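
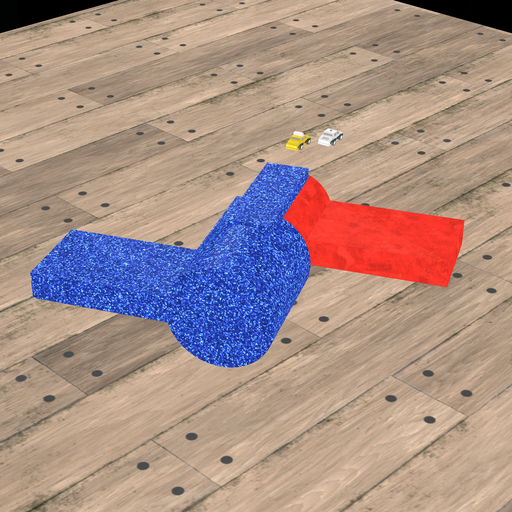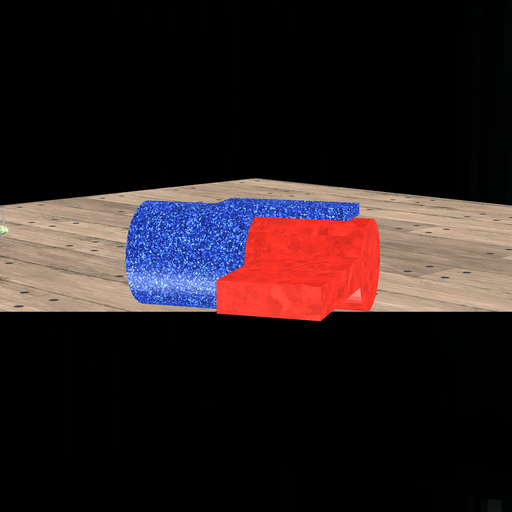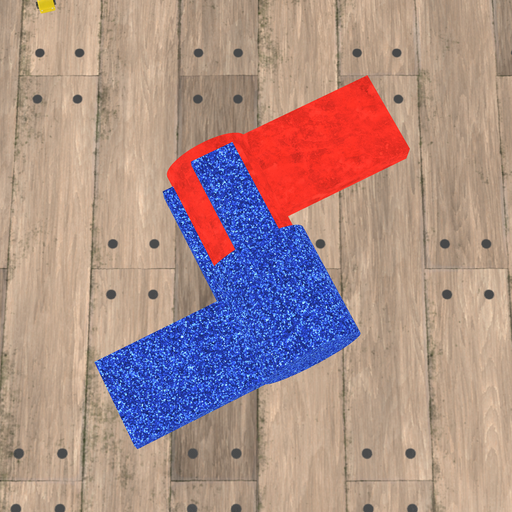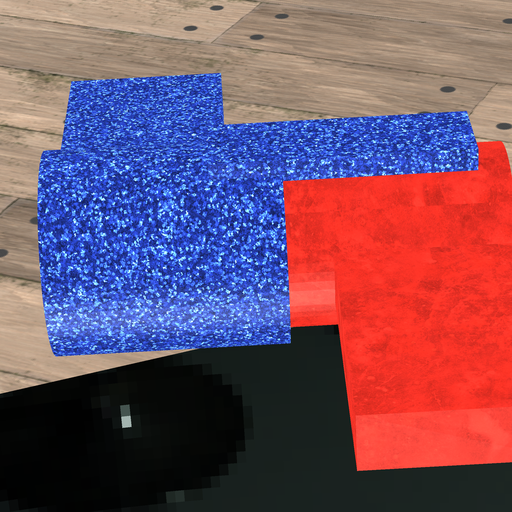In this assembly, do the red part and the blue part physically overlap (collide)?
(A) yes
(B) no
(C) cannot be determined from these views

(A) yes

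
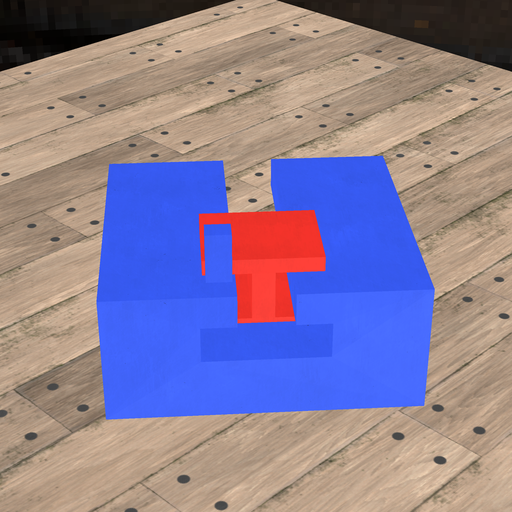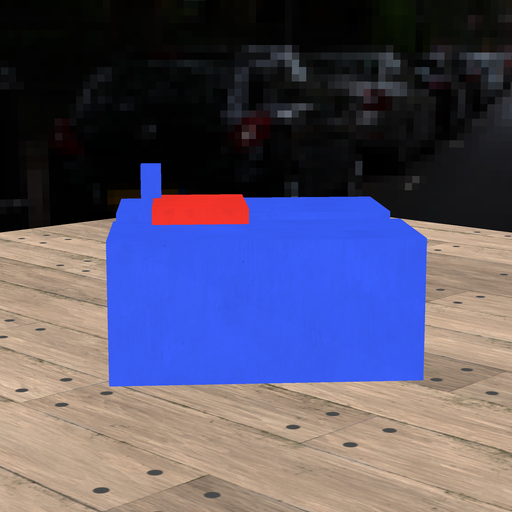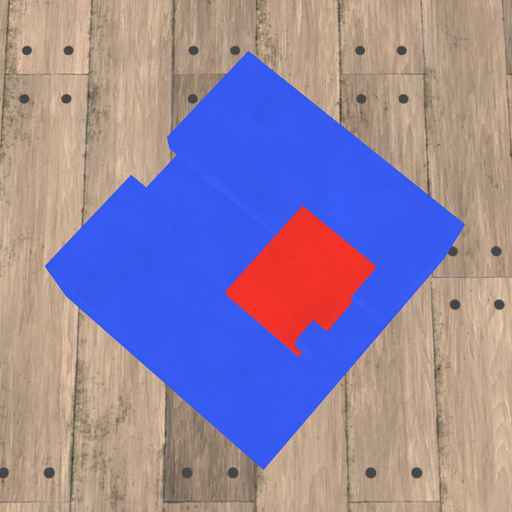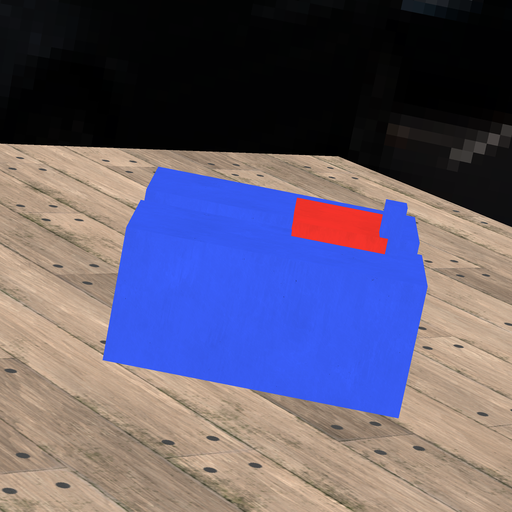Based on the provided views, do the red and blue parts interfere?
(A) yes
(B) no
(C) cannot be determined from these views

(A) yes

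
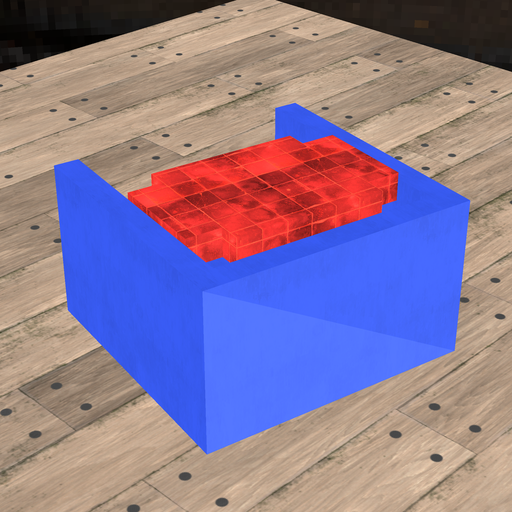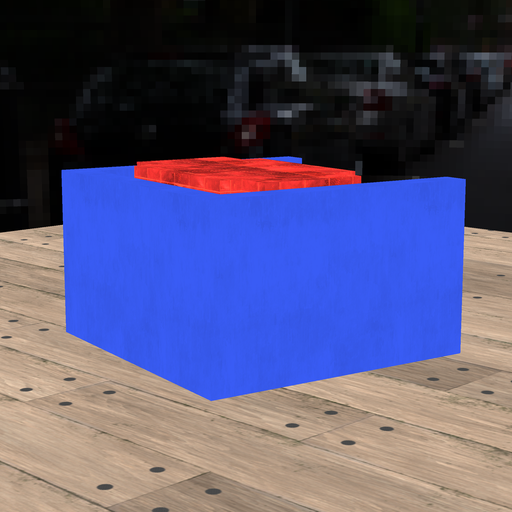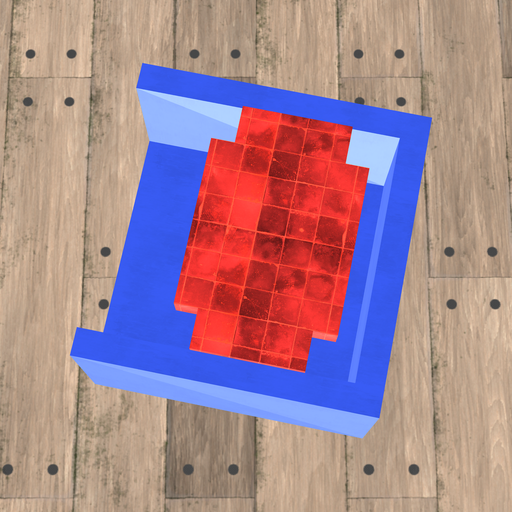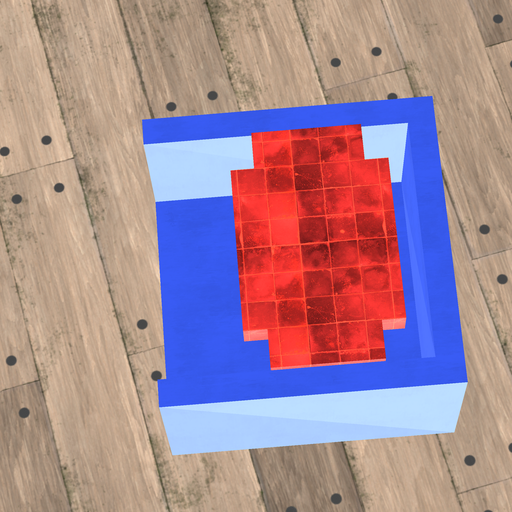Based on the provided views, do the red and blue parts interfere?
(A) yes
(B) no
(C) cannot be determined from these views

(B) no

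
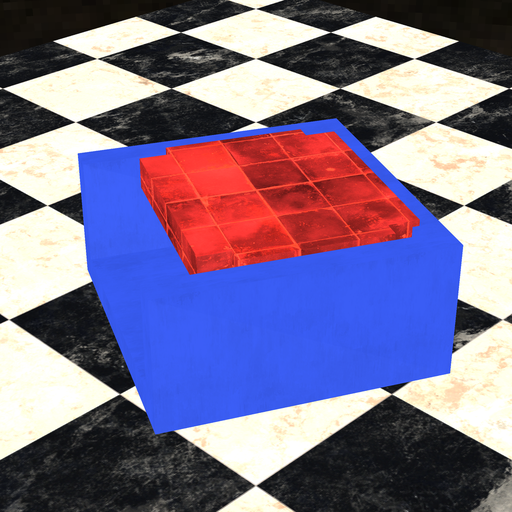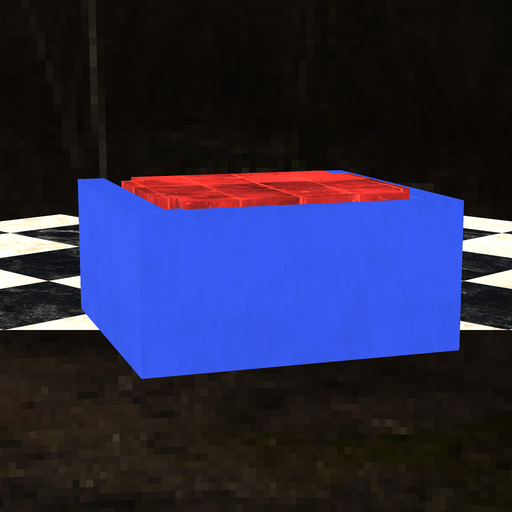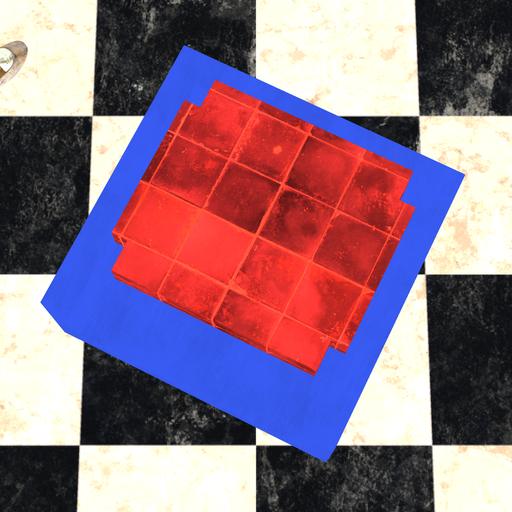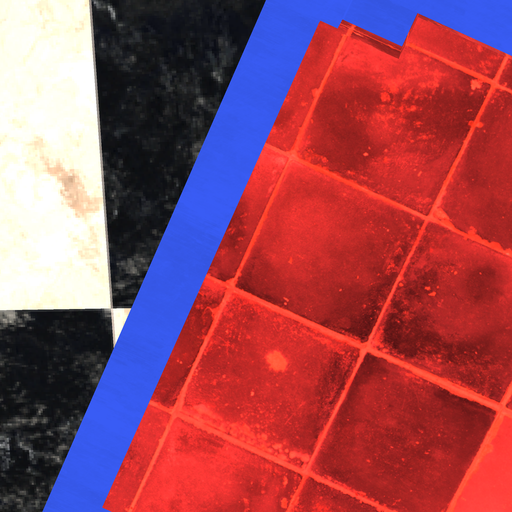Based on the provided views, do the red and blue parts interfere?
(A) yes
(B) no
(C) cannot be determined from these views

(A) yes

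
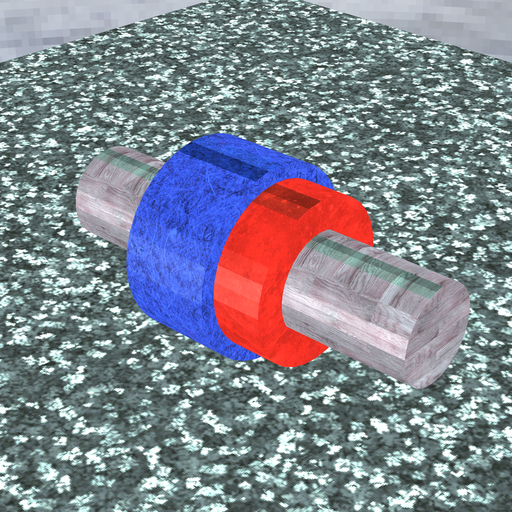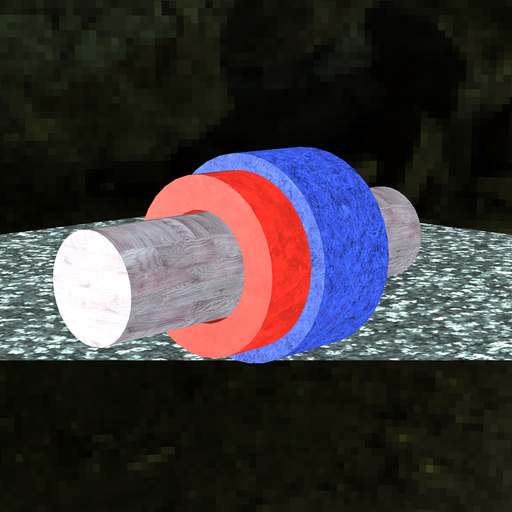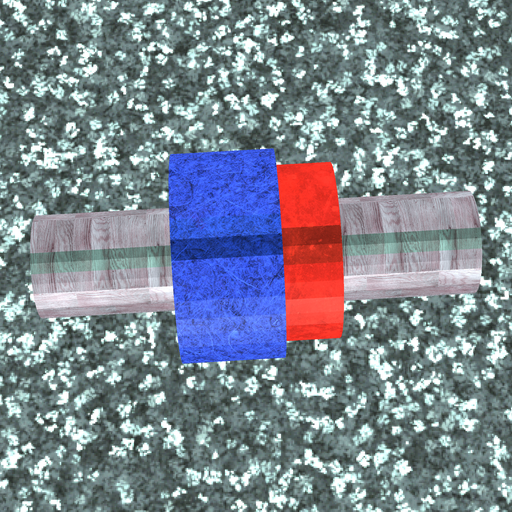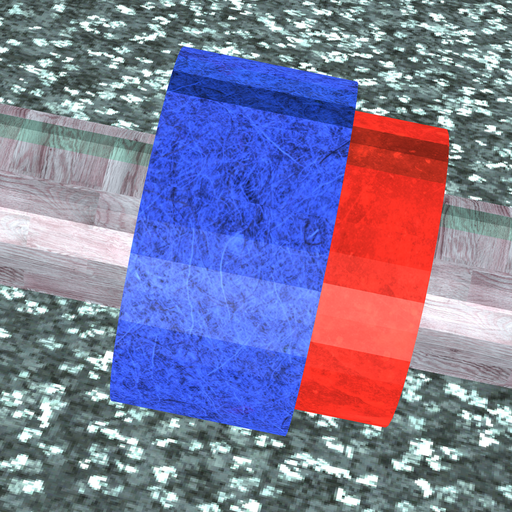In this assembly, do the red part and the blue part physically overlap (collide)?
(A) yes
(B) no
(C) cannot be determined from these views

(A) yes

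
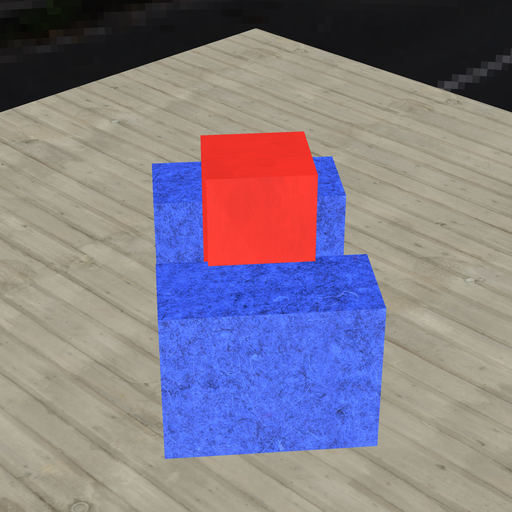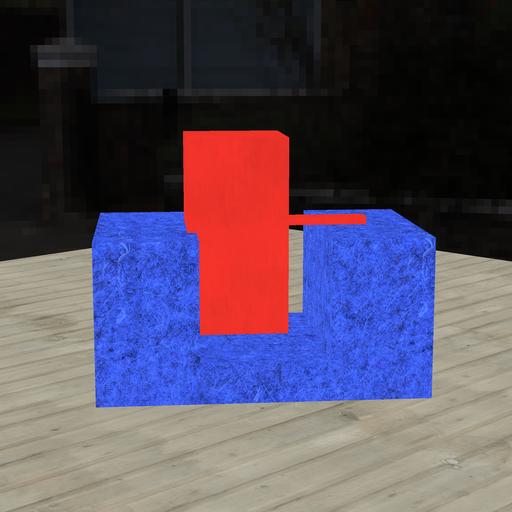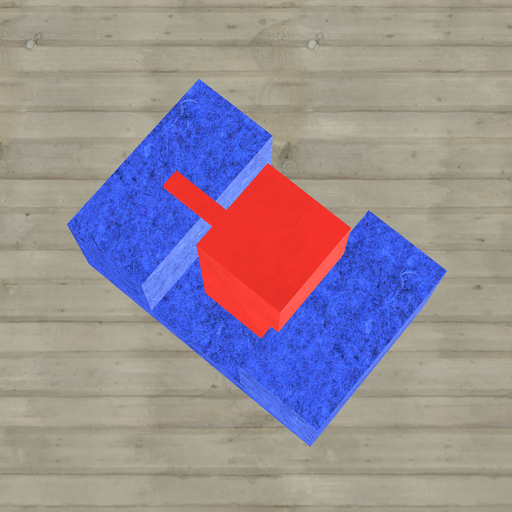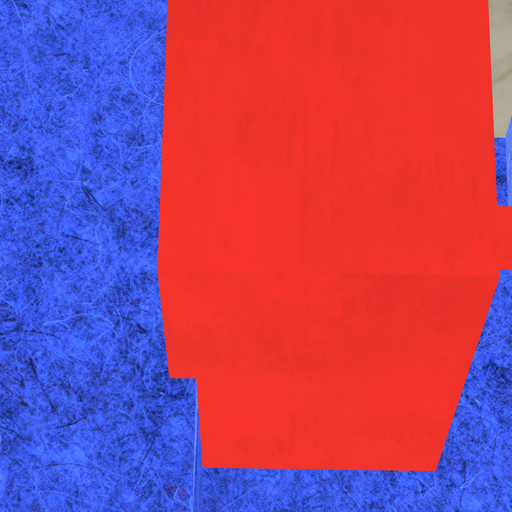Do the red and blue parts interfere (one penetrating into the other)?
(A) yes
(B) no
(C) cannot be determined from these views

(A) yes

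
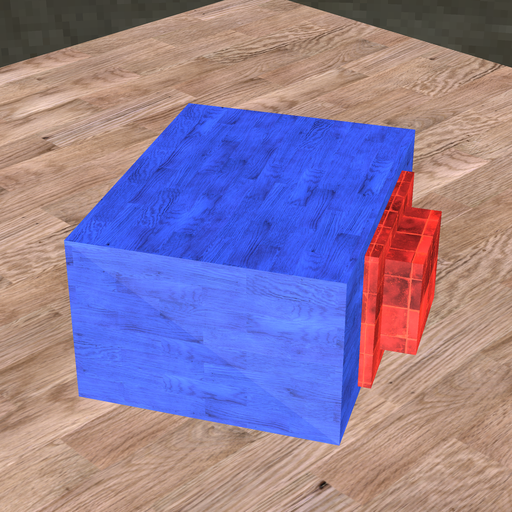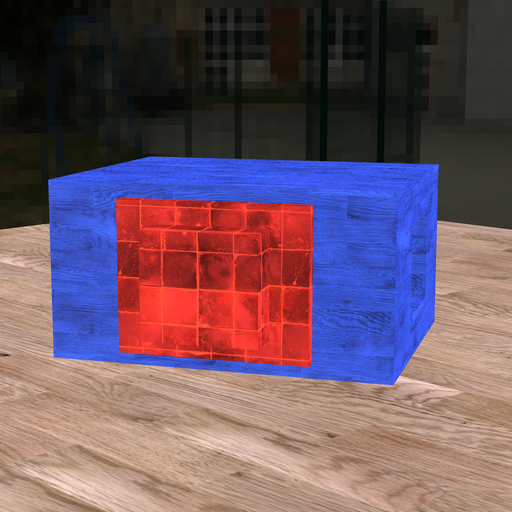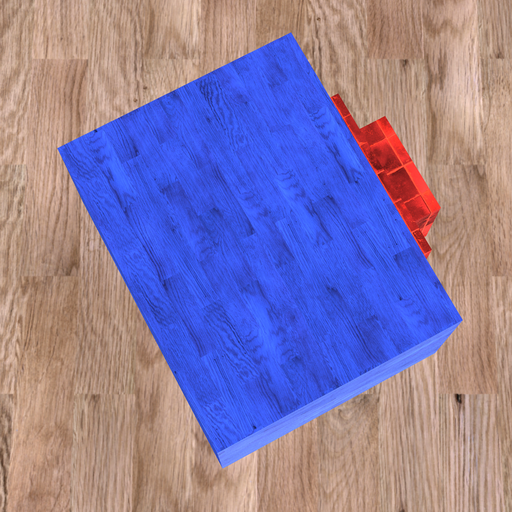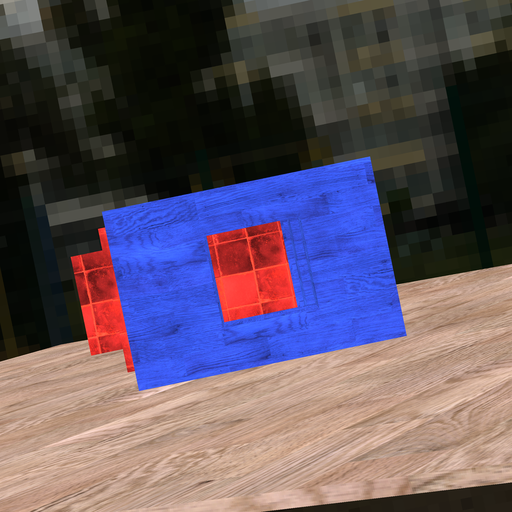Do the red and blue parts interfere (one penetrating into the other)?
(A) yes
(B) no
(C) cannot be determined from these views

(B) no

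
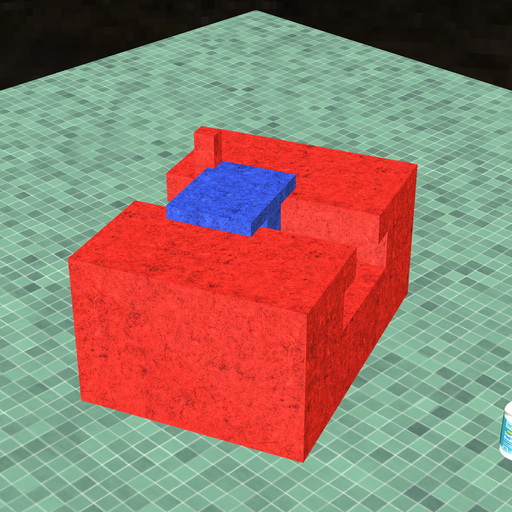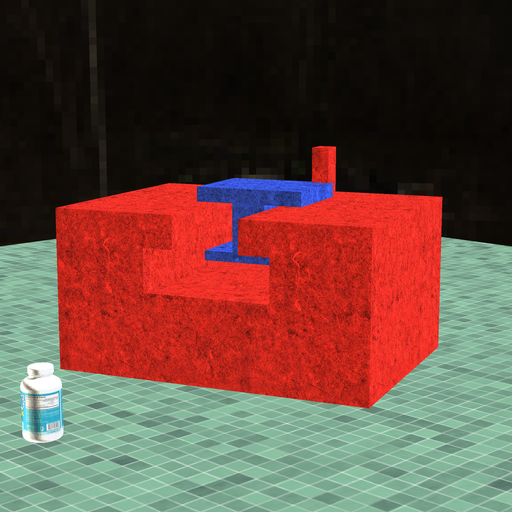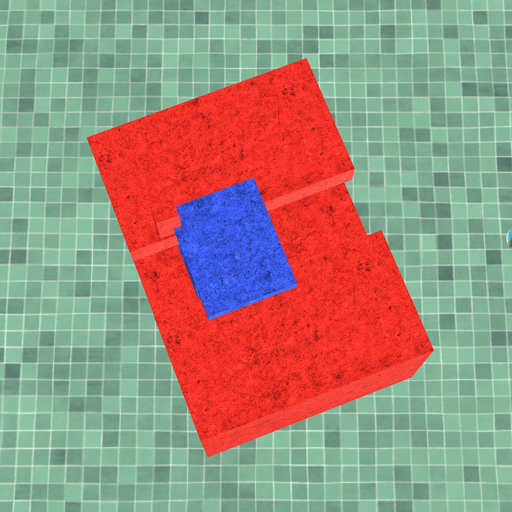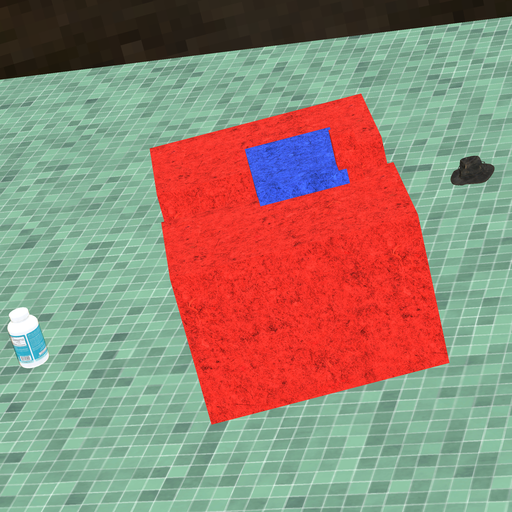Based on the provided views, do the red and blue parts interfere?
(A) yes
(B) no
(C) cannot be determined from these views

(A) yes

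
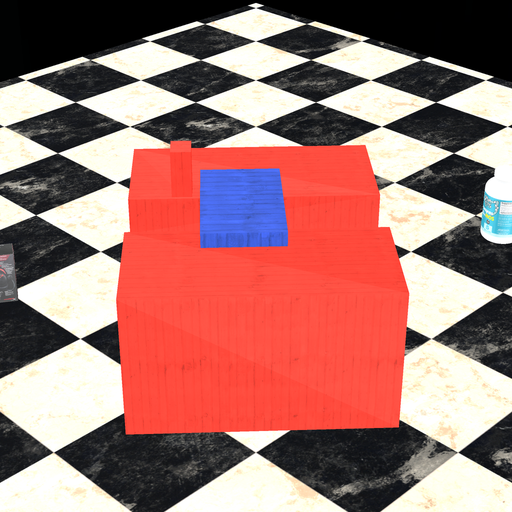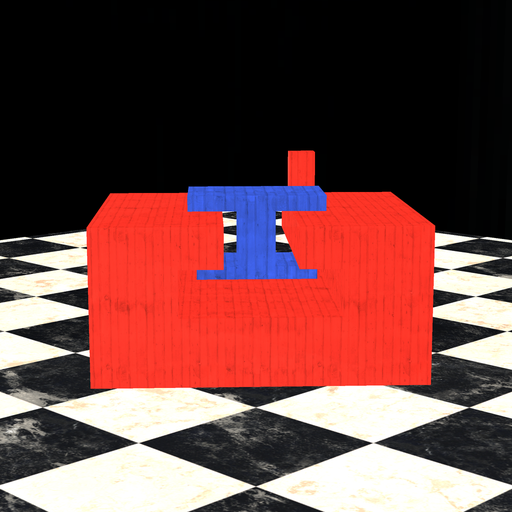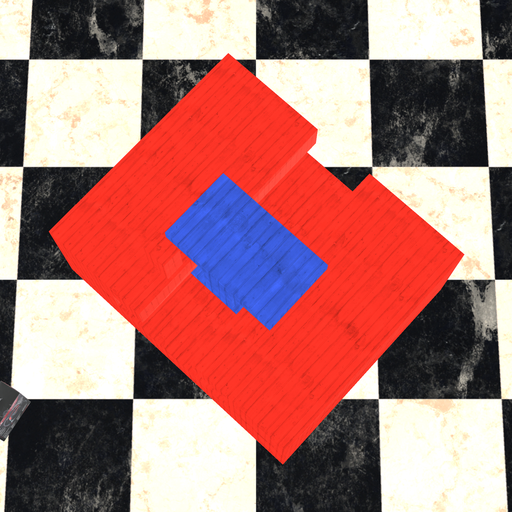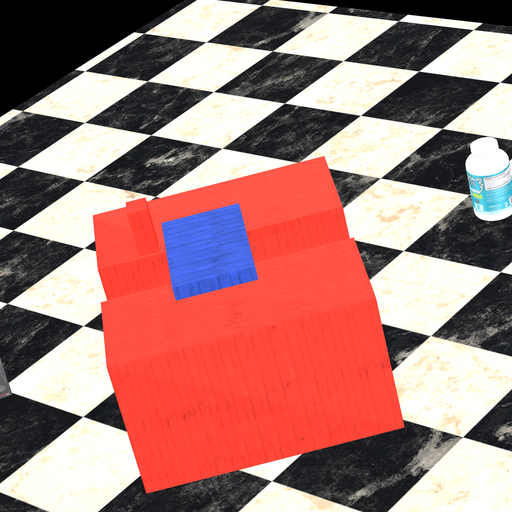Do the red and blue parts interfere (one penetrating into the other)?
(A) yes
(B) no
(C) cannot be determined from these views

(B) no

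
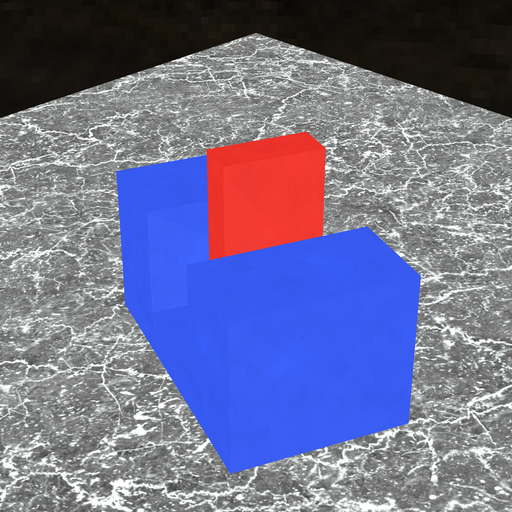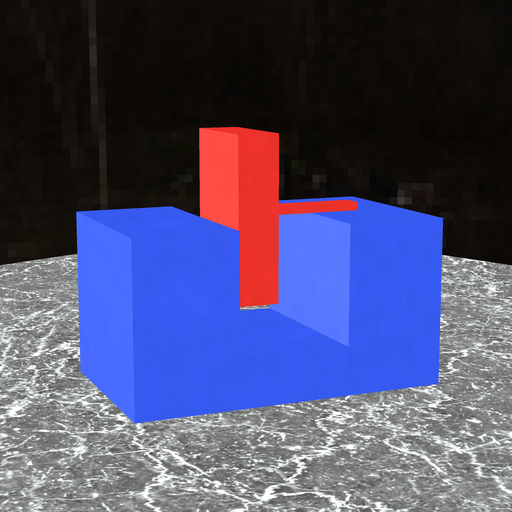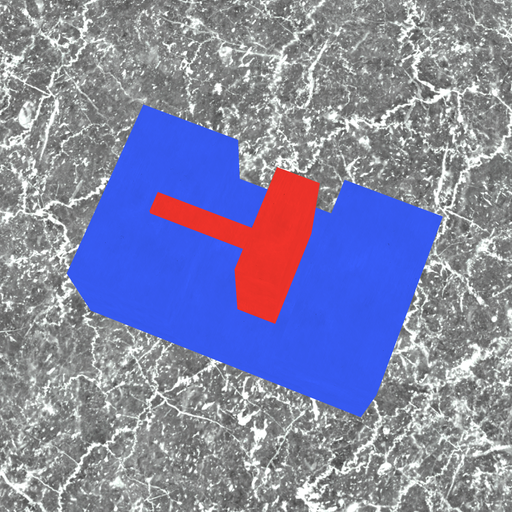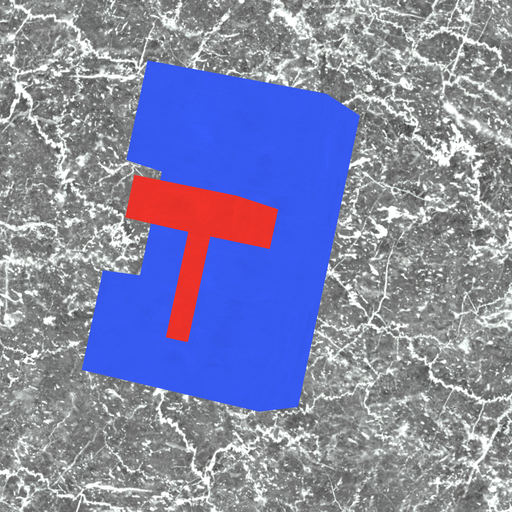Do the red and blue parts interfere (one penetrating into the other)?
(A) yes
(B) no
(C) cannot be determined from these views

(B) no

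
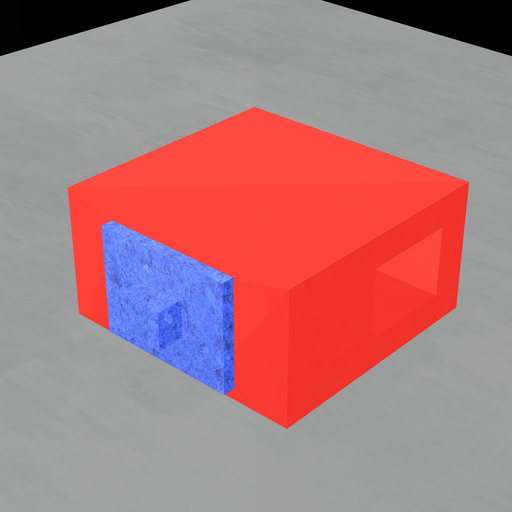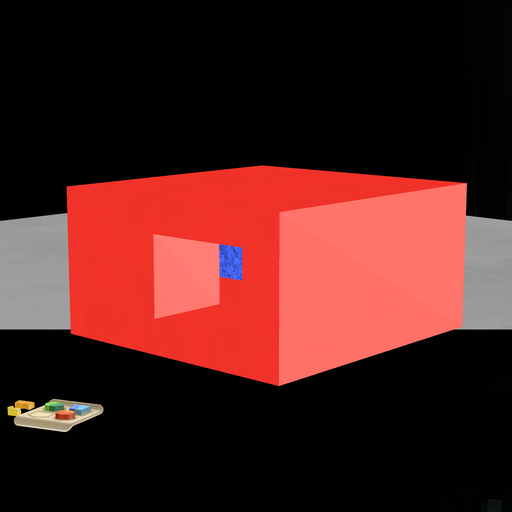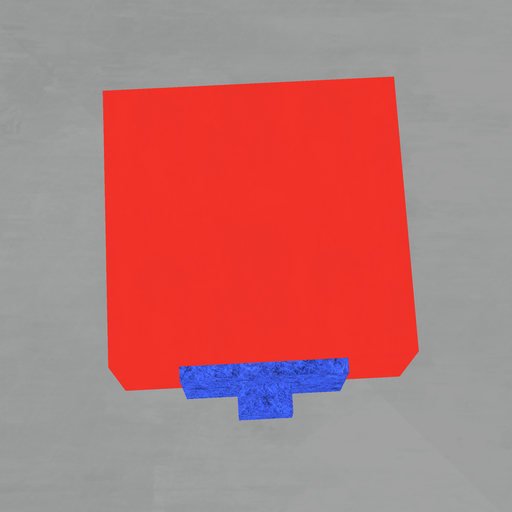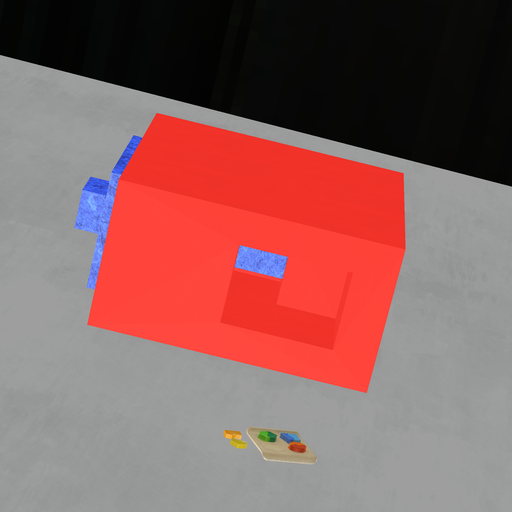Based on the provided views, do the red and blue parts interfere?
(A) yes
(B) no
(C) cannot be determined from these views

(A) yes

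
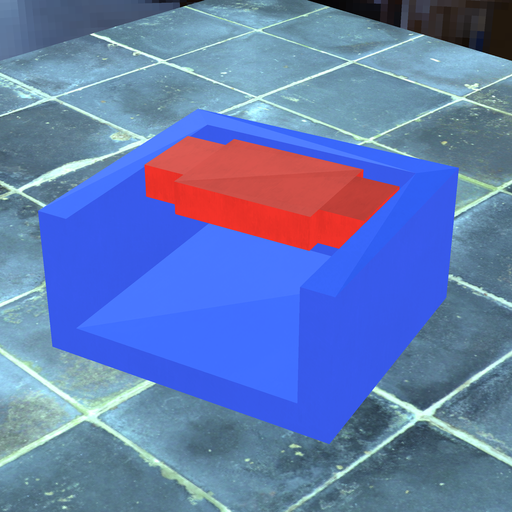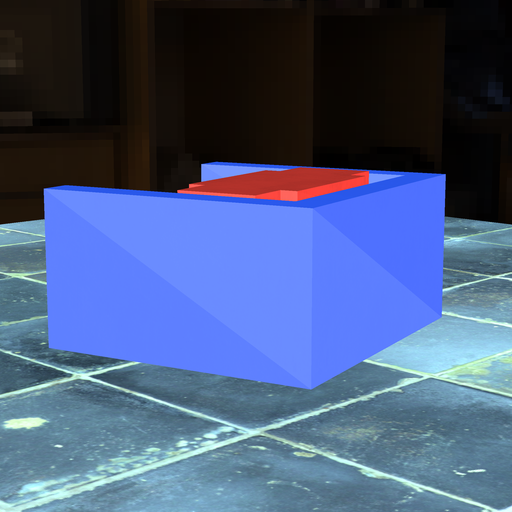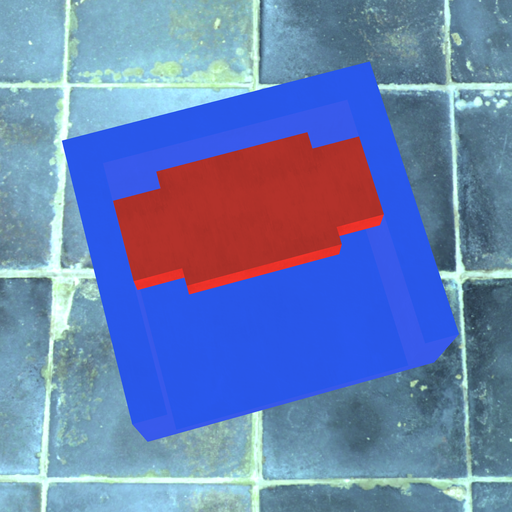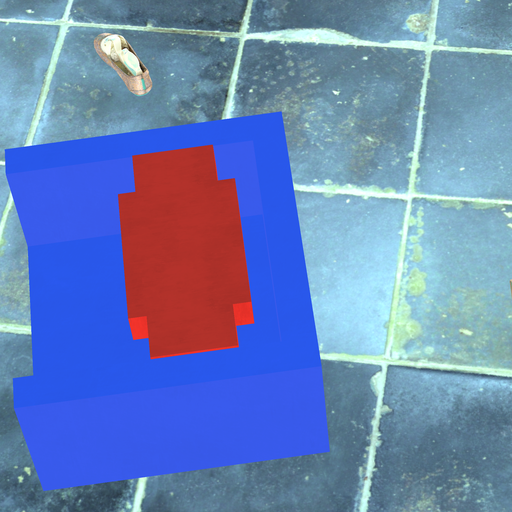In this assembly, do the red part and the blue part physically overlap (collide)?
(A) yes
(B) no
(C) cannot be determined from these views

(B) no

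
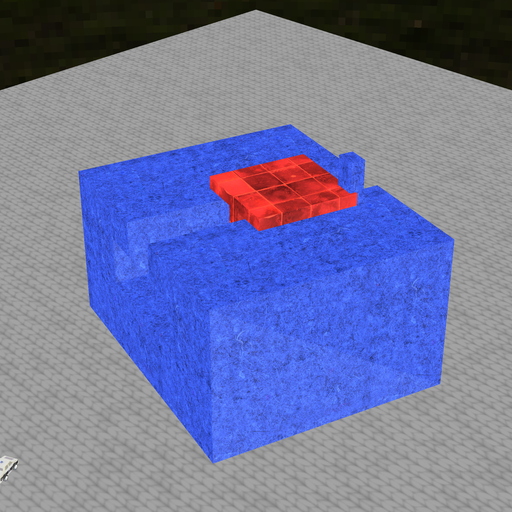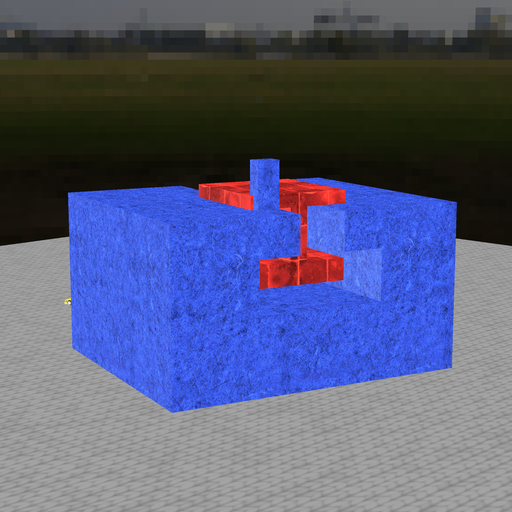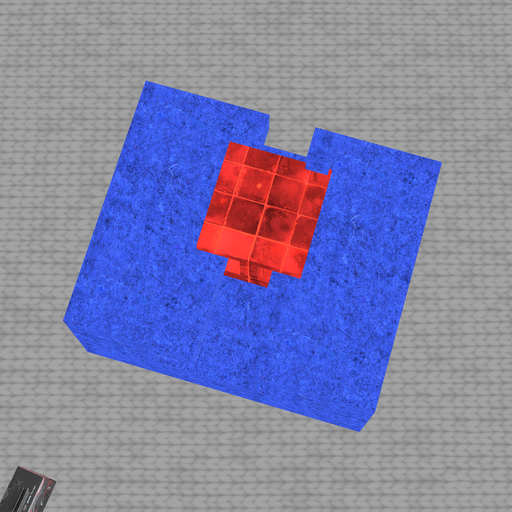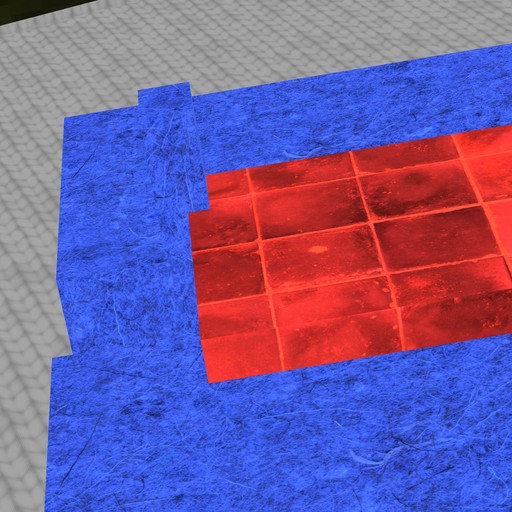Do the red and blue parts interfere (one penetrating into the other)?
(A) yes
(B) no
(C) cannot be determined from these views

(A) yes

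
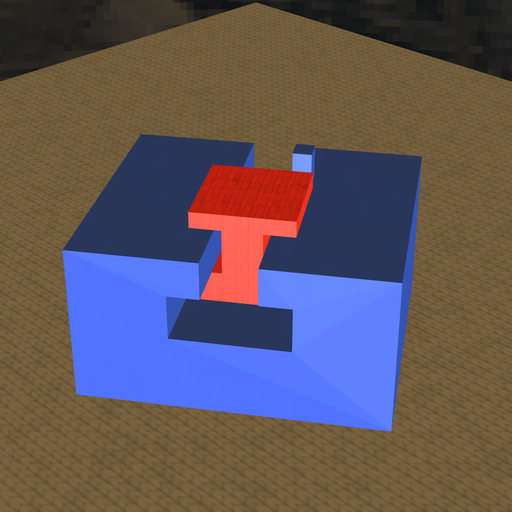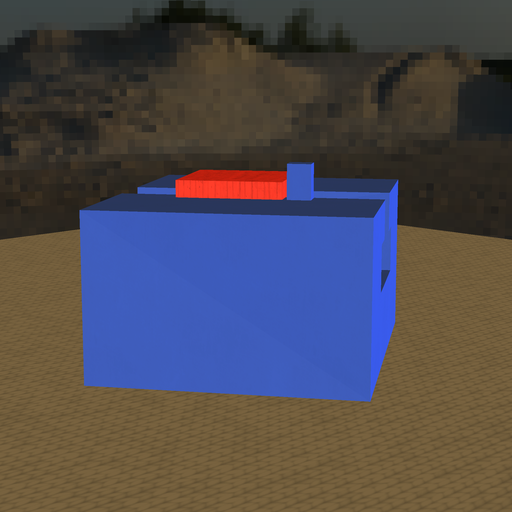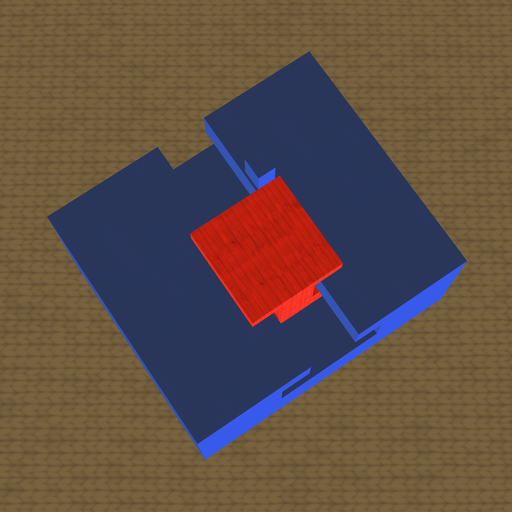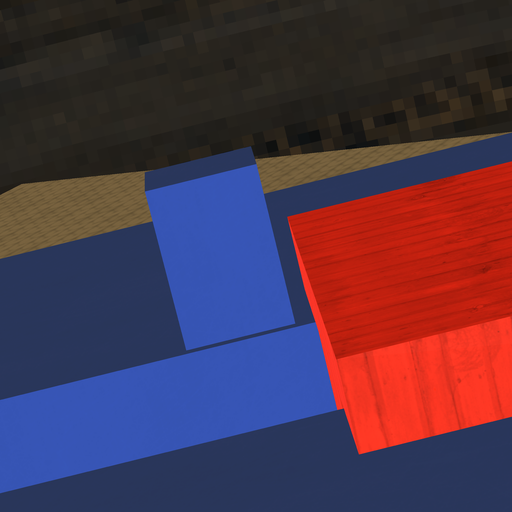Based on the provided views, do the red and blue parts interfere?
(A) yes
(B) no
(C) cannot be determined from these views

(B) no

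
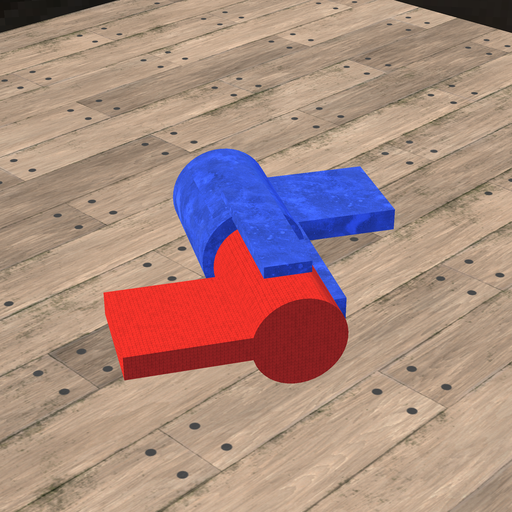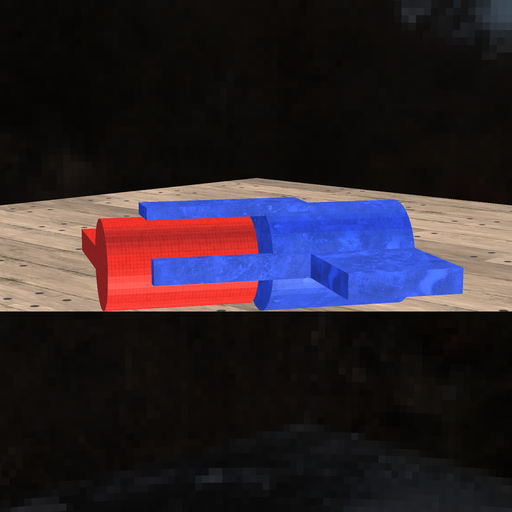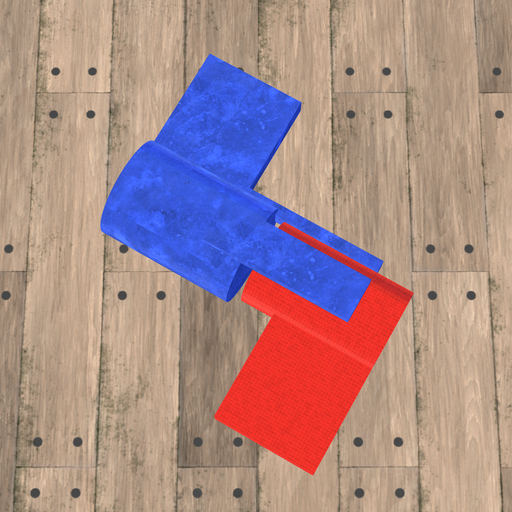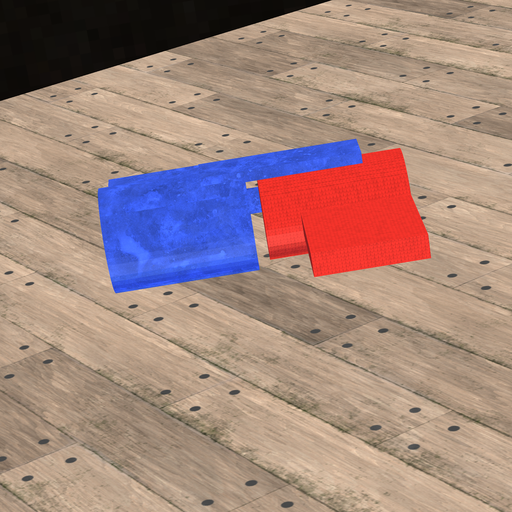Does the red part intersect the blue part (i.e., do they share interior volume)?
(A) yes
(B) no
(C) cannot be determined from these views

(B) no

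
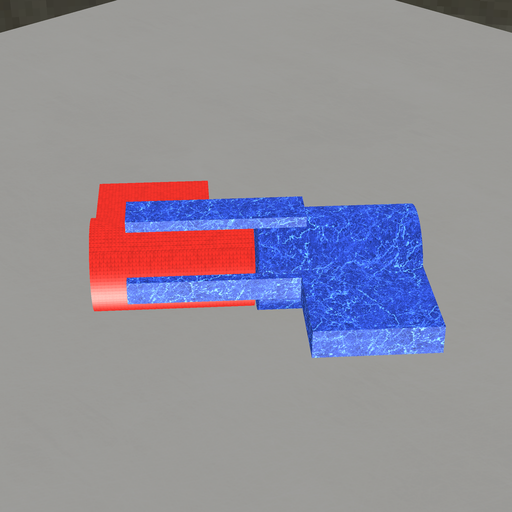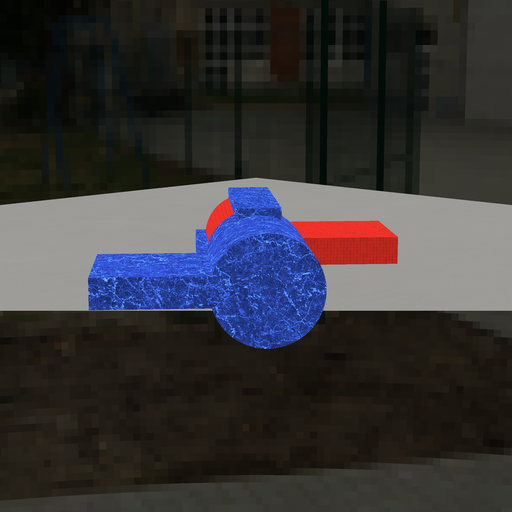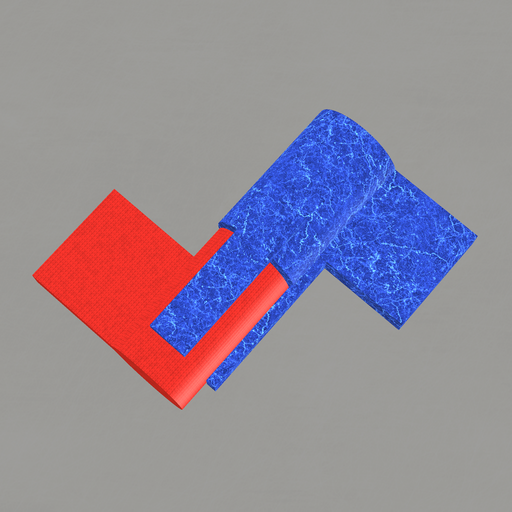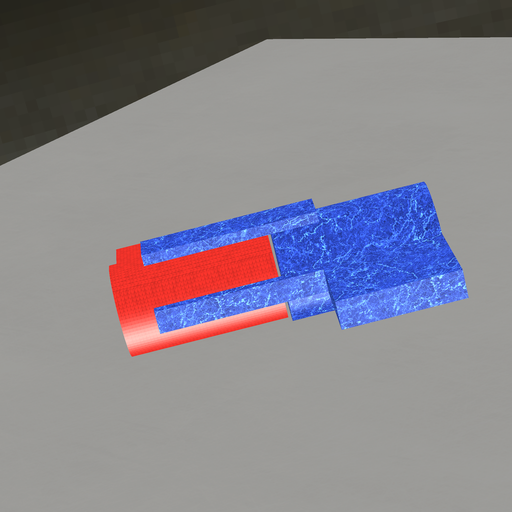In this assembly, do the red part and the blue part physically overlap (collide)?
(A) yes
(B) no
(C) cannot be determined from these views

(B) no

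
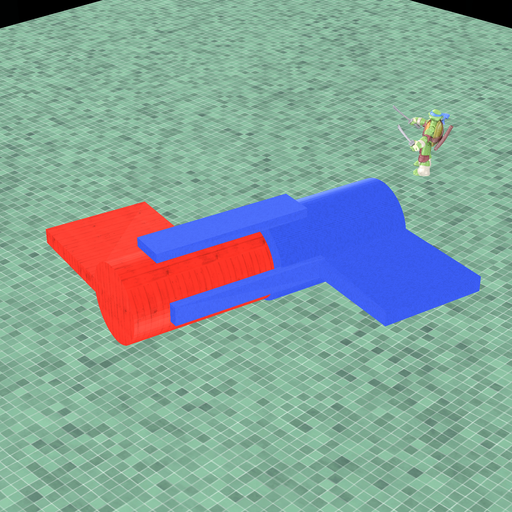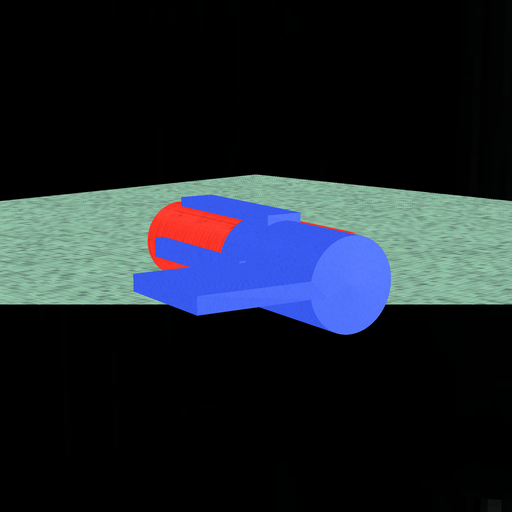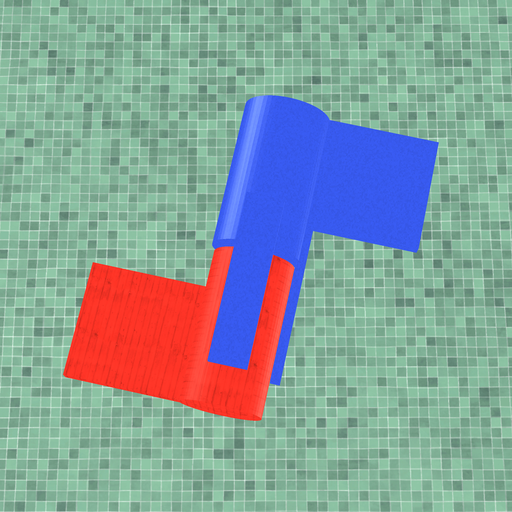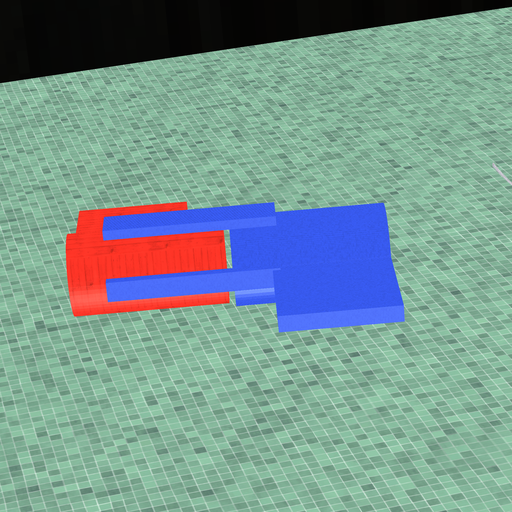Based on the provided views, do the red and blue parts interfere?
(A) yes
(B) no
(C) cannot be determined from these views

(B) no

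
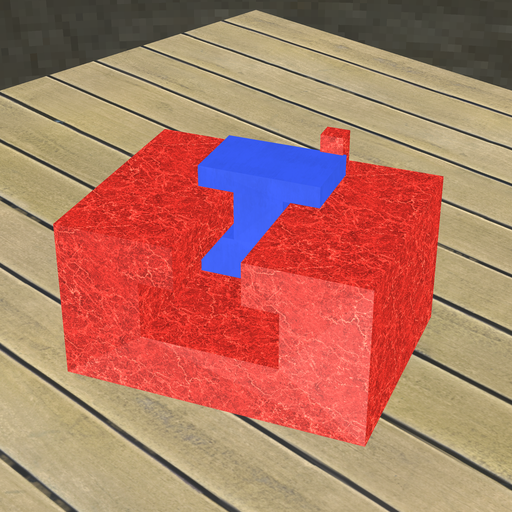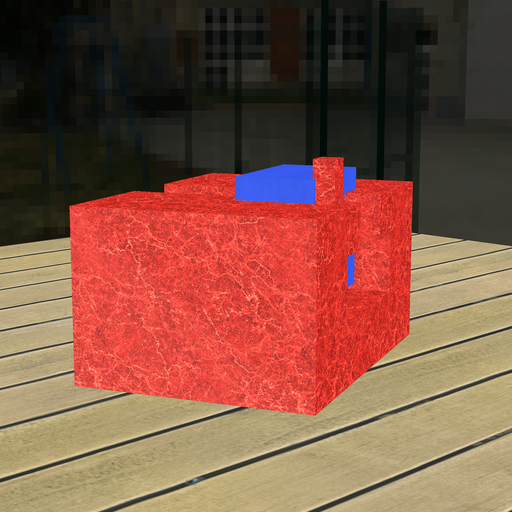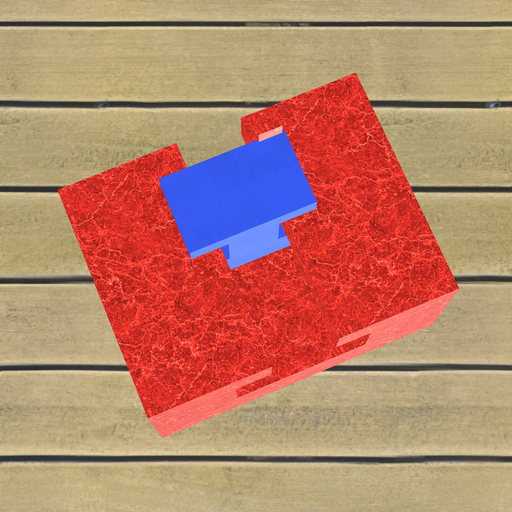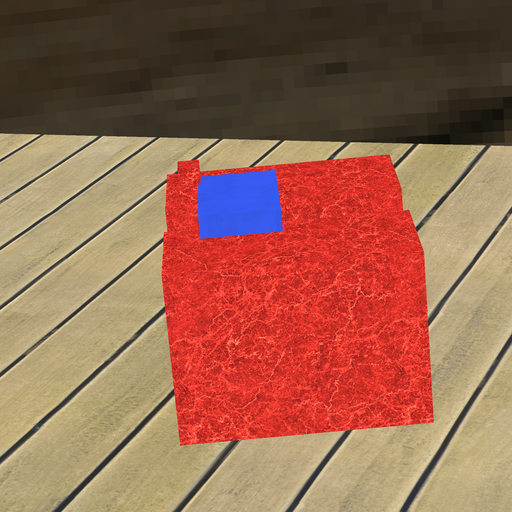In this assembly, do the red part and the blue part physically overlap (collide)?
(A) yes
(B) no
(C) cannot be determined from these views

(A) yes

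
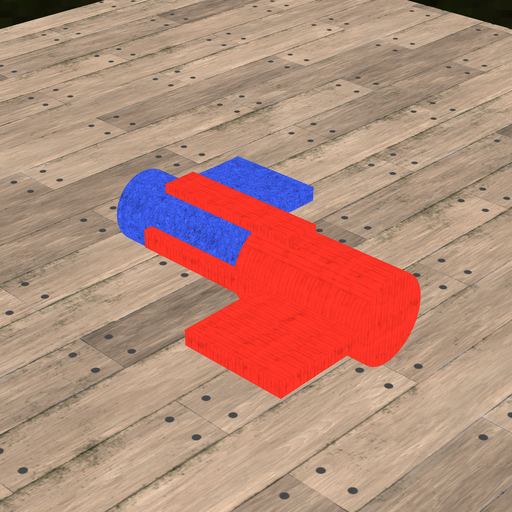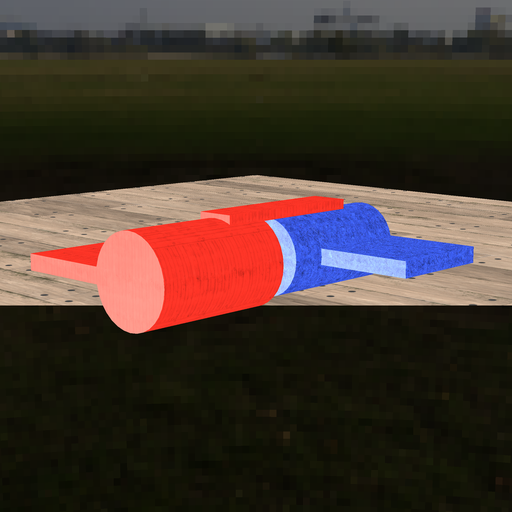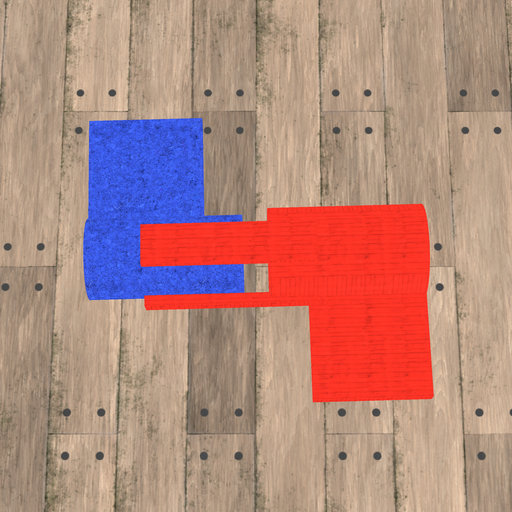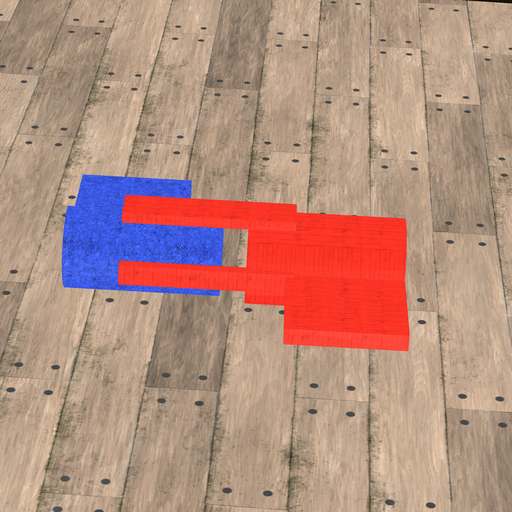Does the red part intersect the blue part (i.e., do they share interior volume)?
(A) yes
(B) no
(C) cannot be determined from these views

(B) no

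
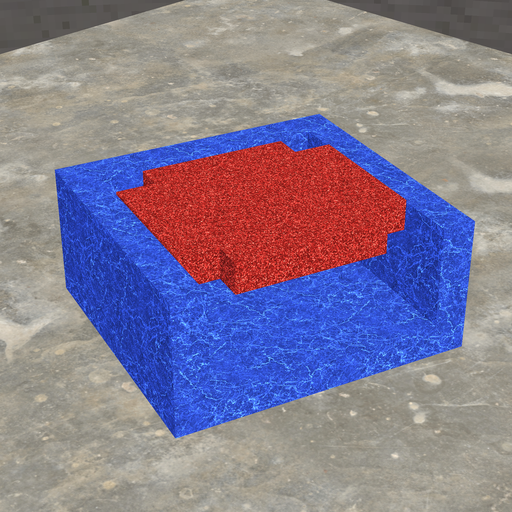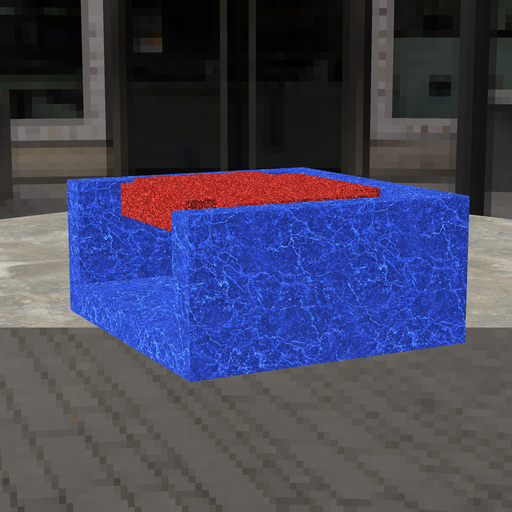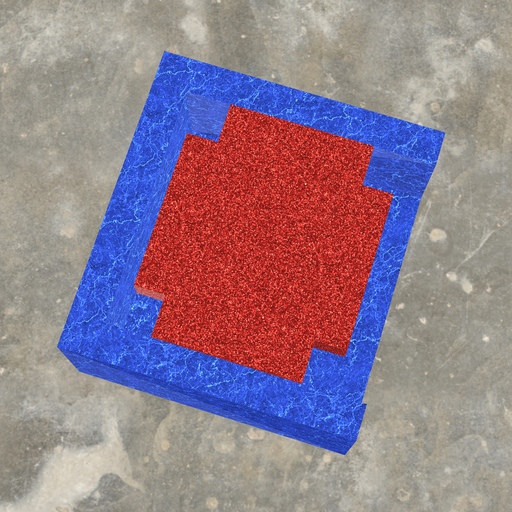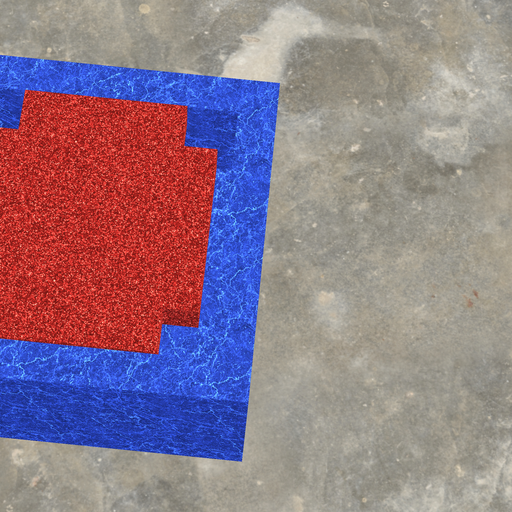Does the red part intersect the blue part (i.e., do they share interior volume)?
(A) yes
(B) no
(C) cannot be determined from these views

(B) no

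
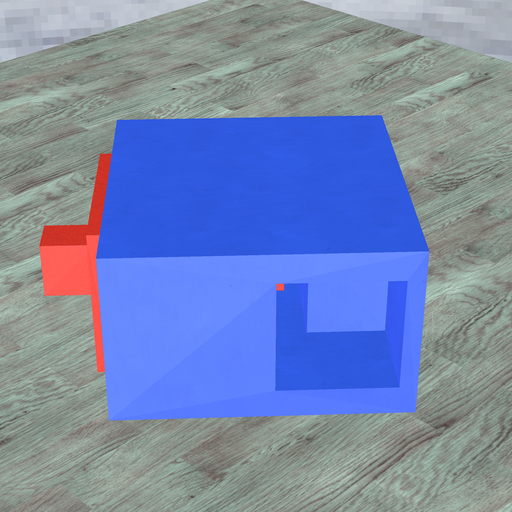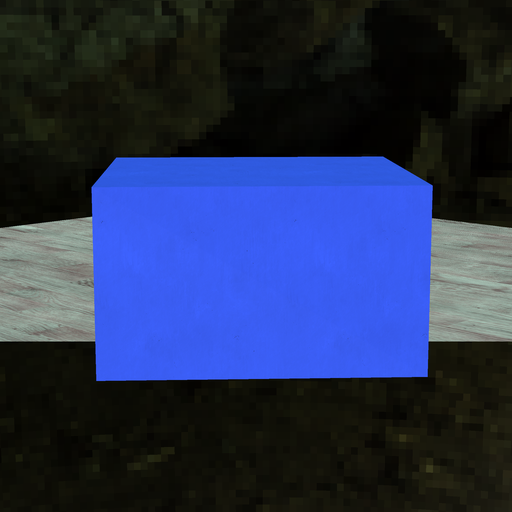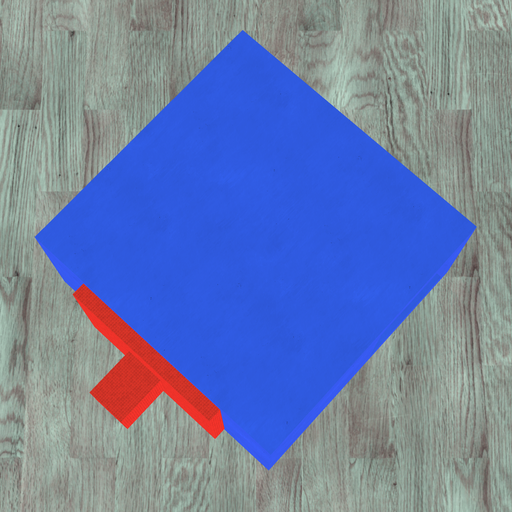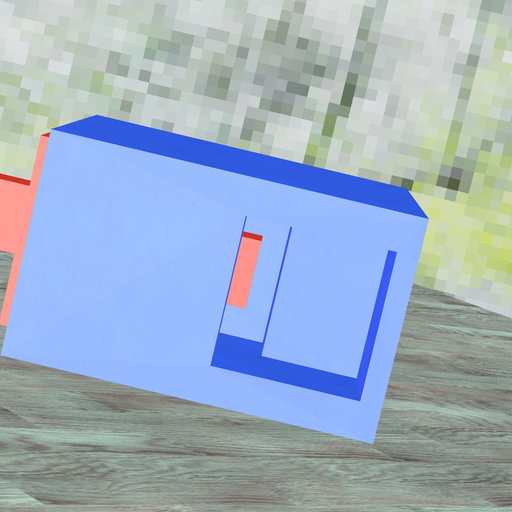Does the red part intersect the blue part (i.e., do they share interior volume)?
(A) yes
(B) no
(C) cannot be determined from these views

(B) no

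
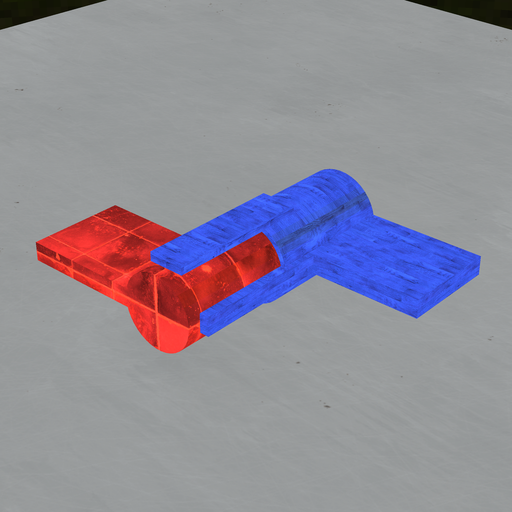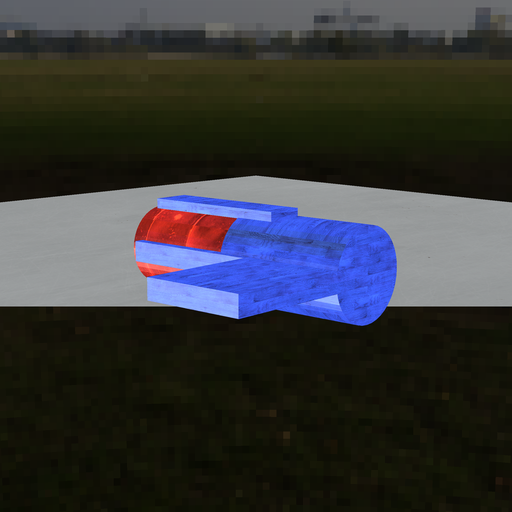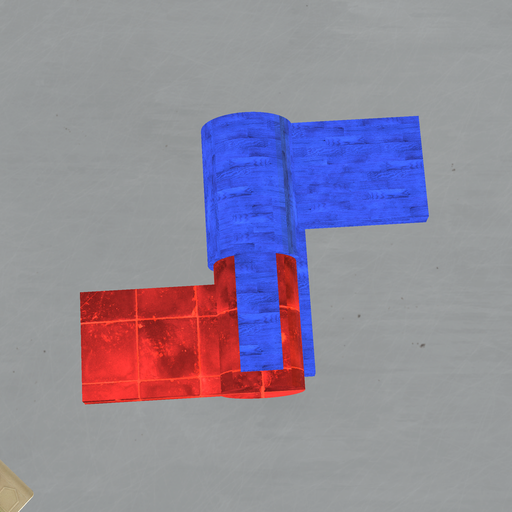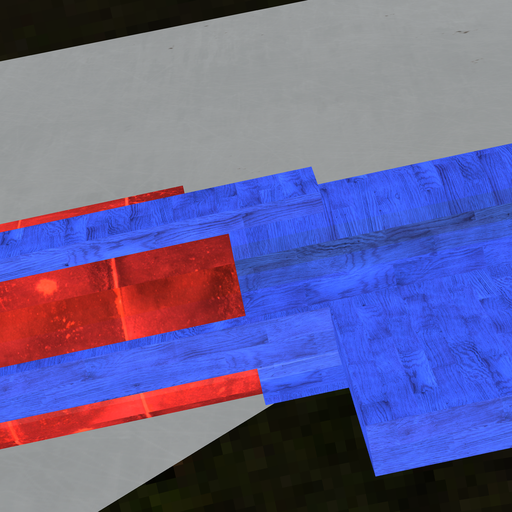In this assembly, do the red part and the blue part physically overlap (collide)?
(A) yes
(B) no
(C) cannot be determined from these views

(A) yes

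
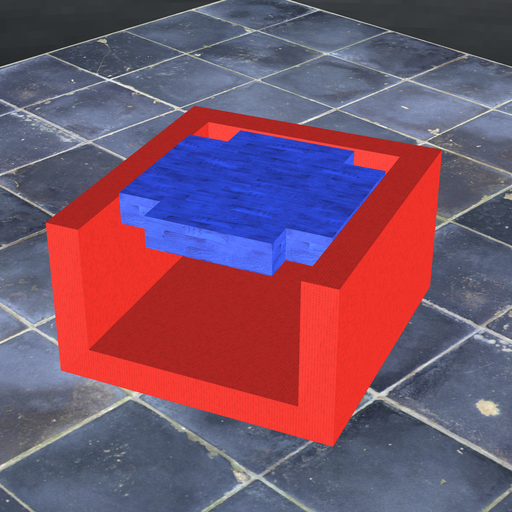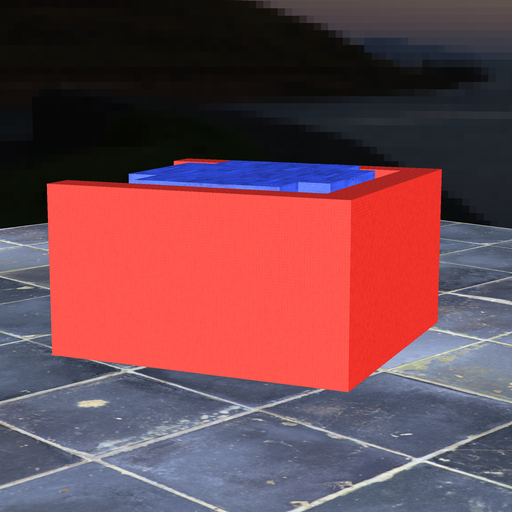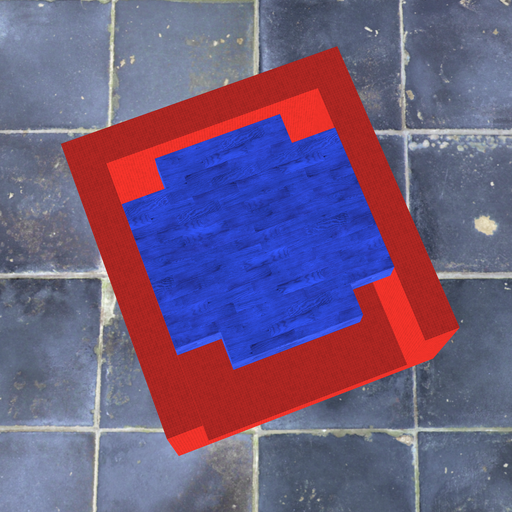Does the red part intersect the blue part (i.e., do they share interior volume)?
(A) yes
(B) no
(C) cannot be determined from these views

(B) no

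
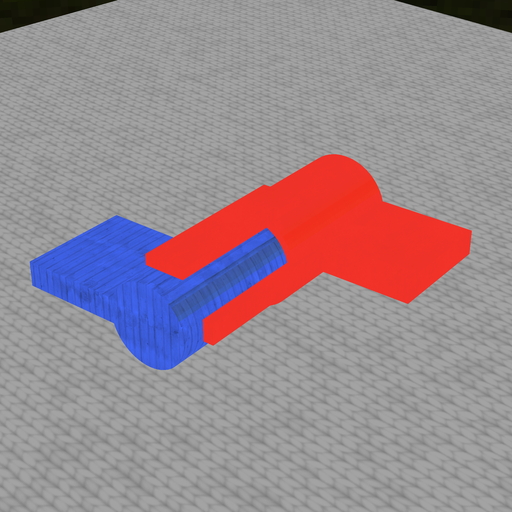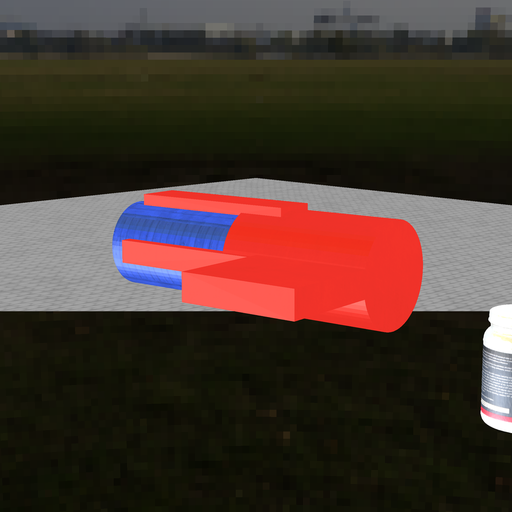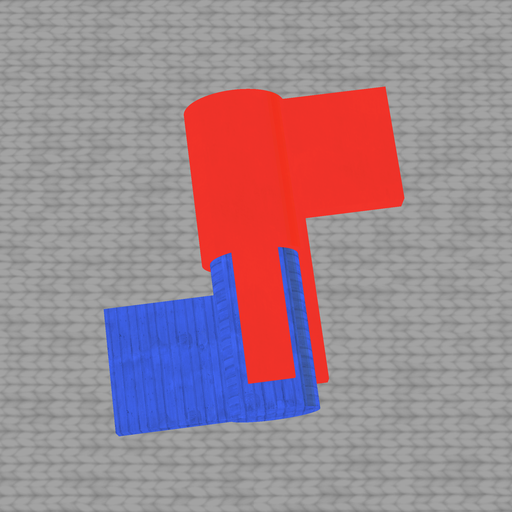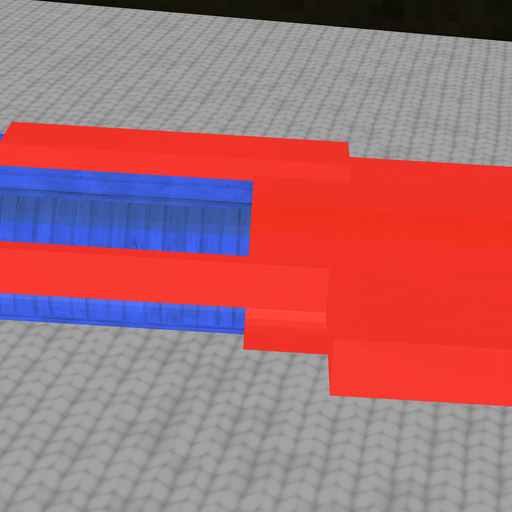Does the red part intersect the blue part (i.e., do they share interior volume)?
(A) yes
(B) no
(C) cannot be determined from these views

(A) yes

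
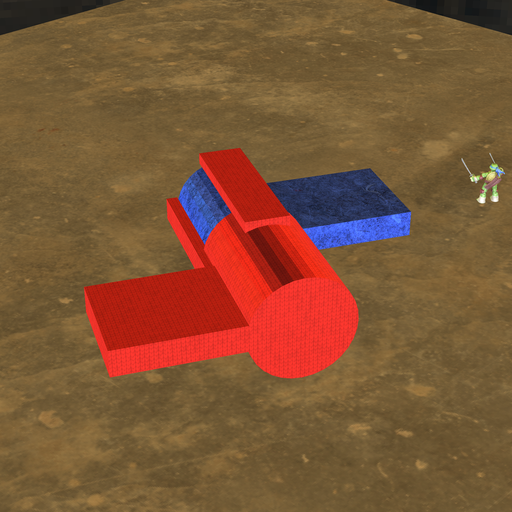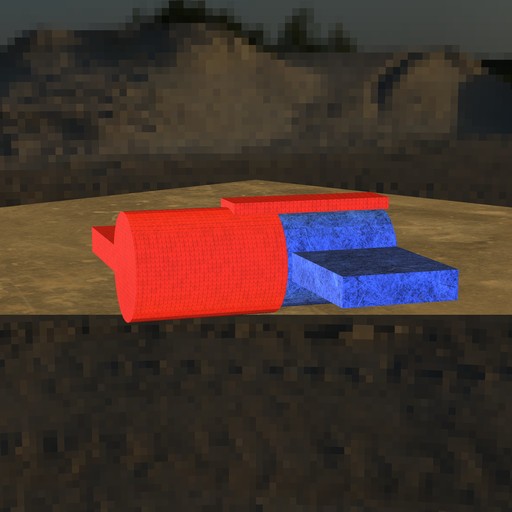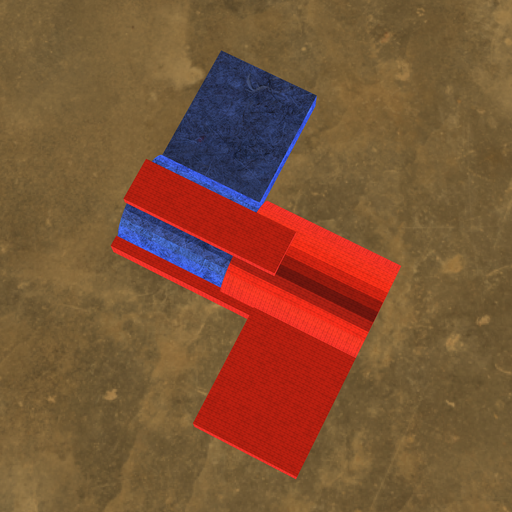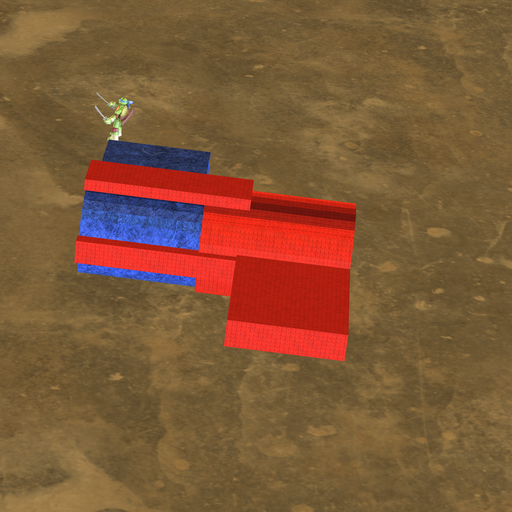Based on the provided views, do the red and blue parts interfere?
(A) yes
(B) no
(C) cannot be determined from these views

(A) yes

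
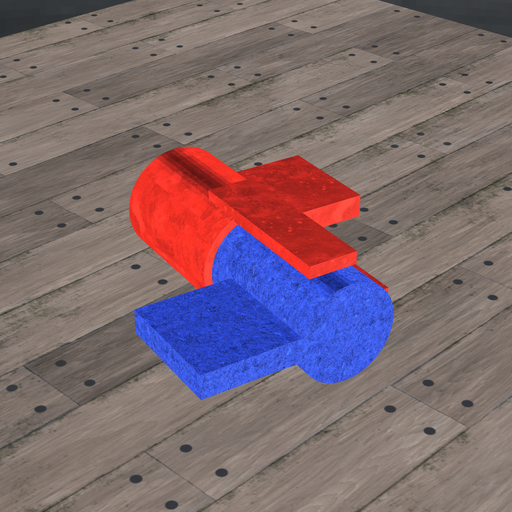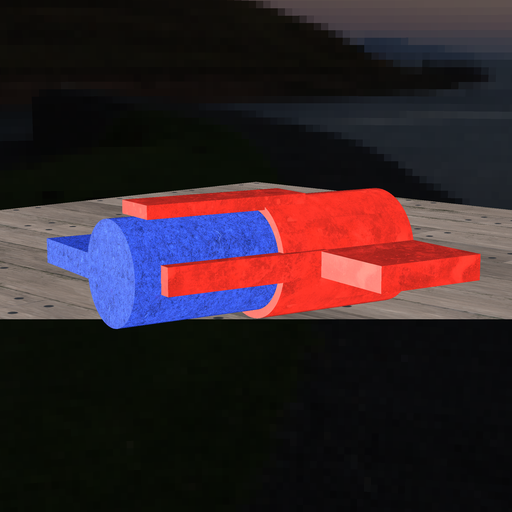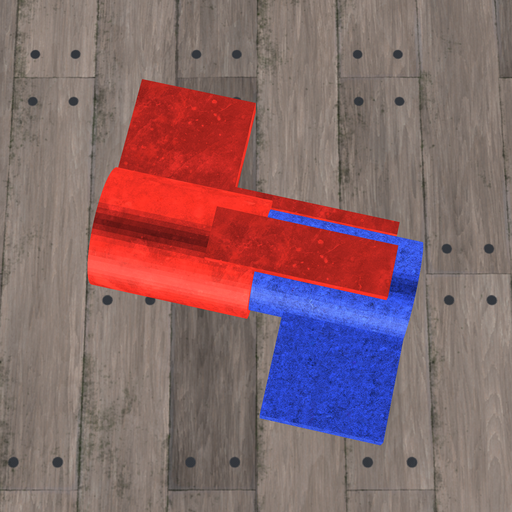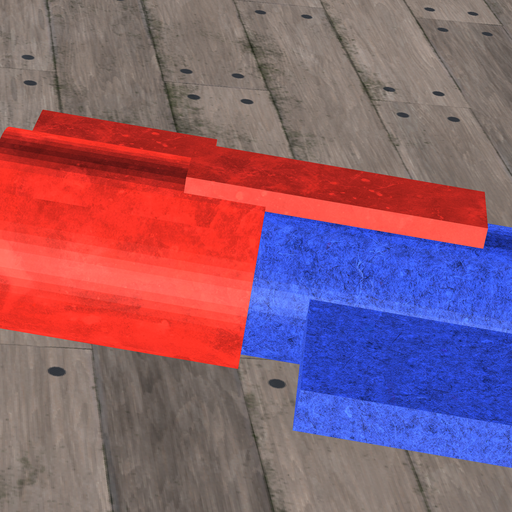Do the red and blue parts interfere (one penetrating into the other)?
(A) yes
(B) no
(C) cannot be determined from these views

(A) yes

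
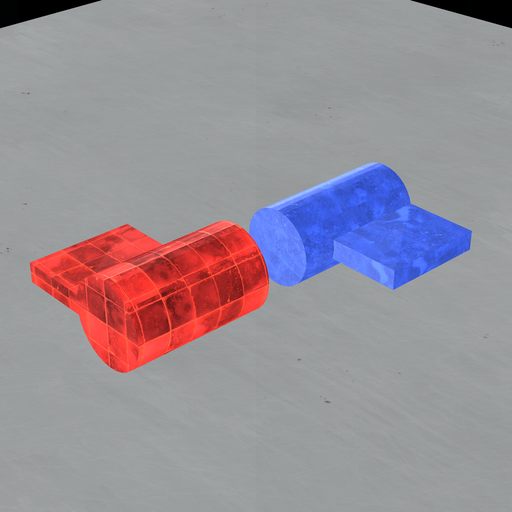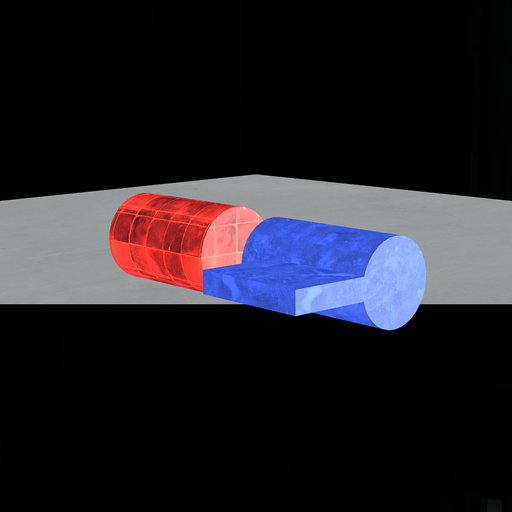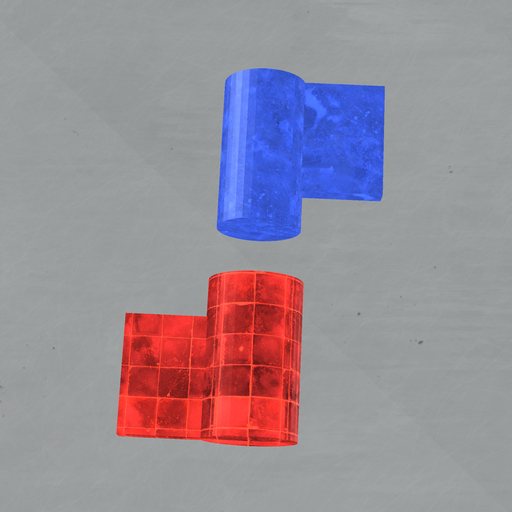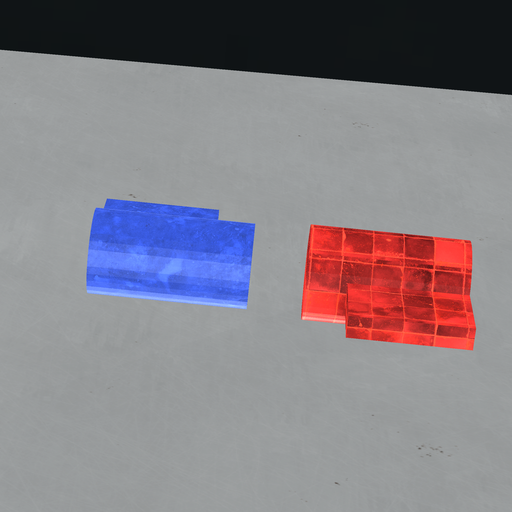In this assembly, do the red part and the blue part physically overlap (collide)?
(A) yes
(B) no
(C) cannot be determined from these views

(B) no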